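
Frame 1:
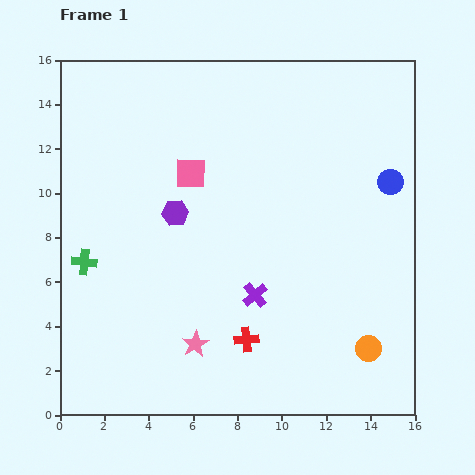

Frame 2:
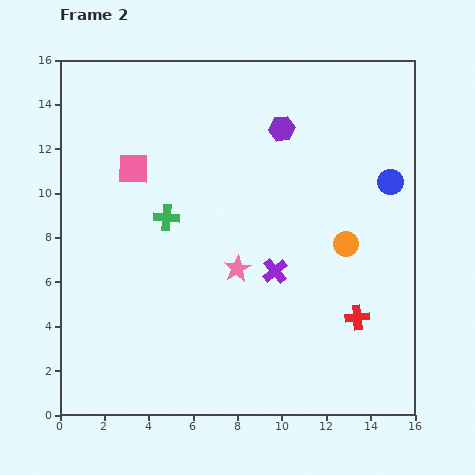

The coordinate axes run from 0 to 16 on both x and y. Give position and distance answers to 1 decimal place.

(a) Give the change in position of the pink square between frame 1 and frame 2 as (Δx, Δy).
(-2.6, 0.2)

The pink square was at (5.9, 10.9) in frame 1 and (3.3, 11.1) in frame 2.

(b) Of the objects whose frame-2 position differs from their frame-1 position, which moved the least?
the purple cross

(moved 1.4)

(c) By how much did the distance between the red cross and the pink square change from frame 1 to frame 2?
+4.2

Distance in frame 1: 7.9. Distance in frame 2: 12.1.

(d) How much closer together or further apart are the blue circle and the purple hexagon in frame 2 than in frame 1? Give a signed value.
-4.3

Distance in frame 1: 9.8. Distance in frame 2: 5.5.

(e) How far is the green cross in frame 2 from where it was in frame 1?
4.2

The green cross moved from (1.1, 6.9) to (4.8, 8.9), a distance of √(3.7² + 2.0²) ≈ 4.2.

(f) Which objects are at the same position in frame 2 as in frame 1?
the blue circle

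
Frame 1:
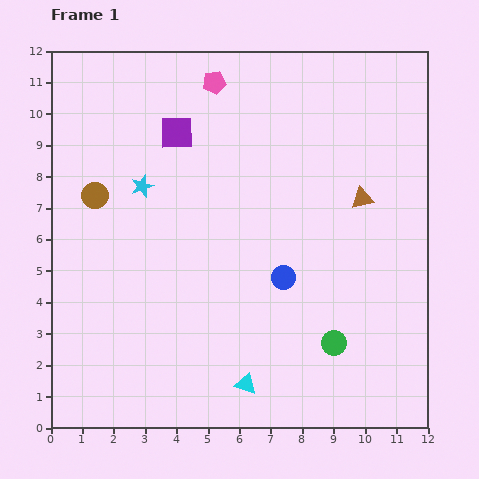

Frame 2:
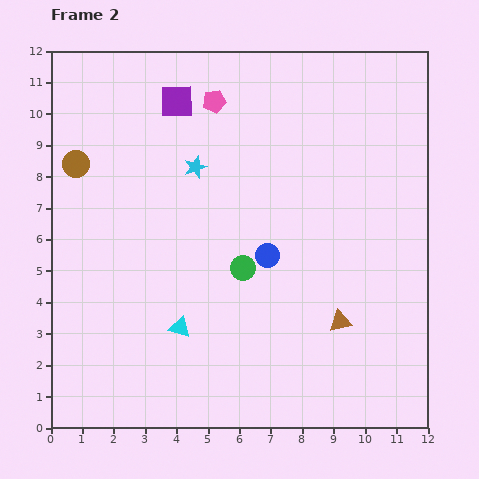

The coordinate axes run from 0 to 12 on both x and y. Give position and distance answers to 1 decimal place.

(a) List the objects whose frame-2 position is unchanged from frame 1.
none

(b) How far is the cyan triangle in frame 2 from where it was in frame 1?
2.8

The cyan triangle moved from (6.2, 1.4) to (4.1, 3.2), a distance of √(2.1² + 1.8²) ≈ 2.8.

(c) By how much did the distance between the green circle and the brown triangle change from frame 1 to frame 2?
-1.2

Distance in frame 1: 4.7. Distance in frame 2: 3.5.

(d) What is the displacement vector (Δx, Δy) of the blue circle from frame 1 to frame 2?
(-0.5, 0.7)

The blue circle was at (7.4, 4.8) in frame 1 and (6.9, 5.5) in frame 2.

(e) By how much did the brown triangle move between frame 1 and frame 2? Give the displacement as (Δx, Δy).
(-0.7, -3.9)

The brown triangle was at (9.9, 7.3) in frame 1 and (9.2, 3.4) in frame 2.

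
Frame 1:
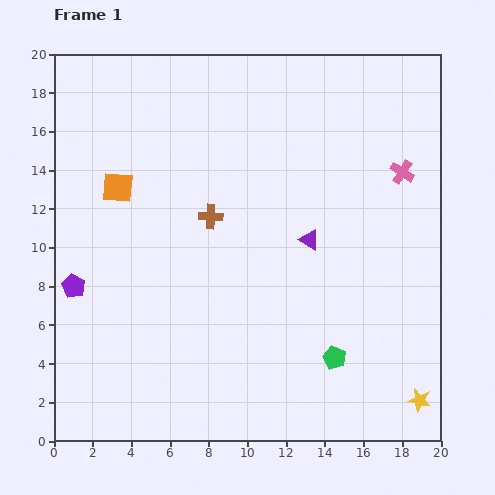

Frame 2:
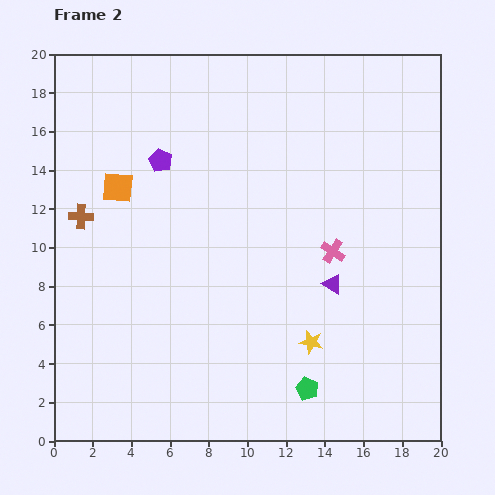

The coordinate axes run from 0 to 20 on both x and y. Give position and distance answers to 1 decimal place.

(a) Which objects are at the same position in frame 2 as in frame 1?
the orange square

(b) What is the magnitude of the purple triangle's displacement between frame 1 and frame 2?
2.6

The purple triangle moved from (13.2, 10.4) to (14.4, 8.1), a distance of √(1.2² + 2.3²) ≈ 2.6.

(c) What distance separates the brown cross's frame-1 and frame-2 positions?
6.7

The brown cross moved from (8.1, 11.6) to (1.4, 11.6), a distance of √(6.7² + 0.0²) ≈ 6.7.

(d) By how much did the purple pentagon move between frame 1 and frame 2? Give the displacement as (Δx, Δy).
(4.5, 6.5)

The purple pentagon was at (1.0, 8.0) in frame 1 and (5.5, 14.5) in frame 2.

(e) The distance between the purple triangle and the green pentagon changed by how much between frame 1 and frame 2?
-0.6

Distance in frame 1: 6.2. Distance in frame 2: 5.6.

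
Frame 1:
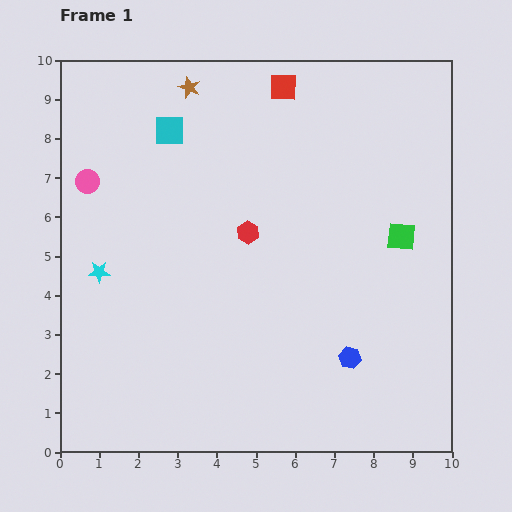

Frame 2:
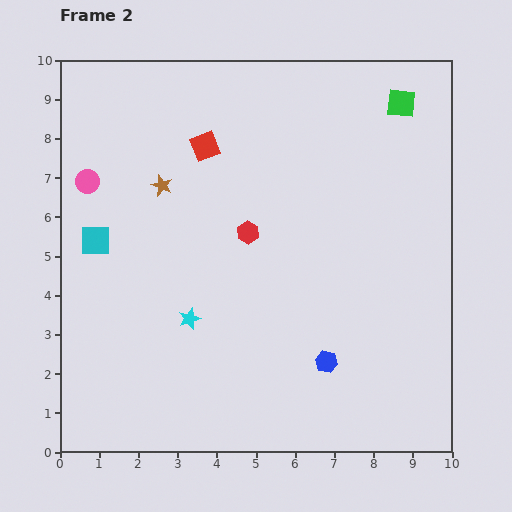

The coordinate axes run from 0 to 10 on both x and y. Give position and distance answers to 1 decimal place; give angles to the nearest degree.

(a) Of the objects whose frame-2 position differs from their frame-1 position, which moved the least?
the blue hexagon

(moved 0.6)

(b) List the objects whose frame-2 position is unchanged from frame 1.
the red hexagon, the pink circle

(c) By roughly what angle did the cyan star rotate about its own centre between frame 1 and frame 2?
18° counter-clockwise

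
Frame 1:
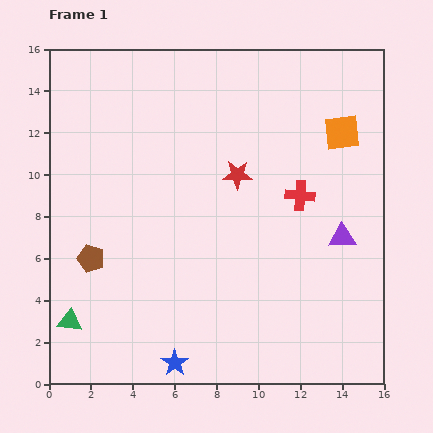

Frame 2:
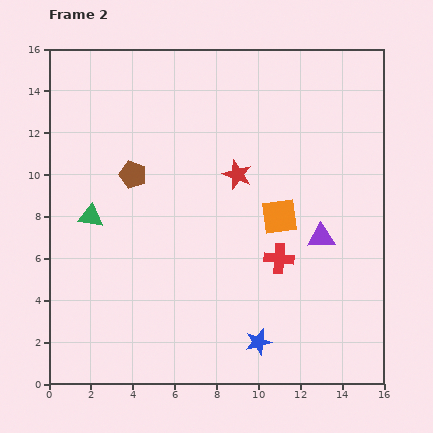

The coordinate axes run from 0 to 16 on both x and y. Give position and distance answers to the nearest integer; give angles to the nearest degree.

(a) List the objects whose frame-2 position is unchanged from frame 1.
the red star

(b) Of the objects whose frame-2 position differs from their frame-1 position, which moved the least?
the purple triangle

(moved 1)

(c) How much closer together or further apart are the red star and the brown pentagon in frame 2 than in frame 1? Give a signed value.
-3

Distance in frame 1: 8. Distance in frame 2: 5.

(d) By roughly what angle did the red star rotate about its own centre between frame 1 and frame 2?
19° clockwise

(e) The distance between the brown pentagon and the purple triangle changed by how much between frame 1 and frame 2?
-3

Distance in frame 1: 12. Distance in frame 2: 9.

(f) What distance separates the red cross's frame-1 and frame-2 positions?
3

The red cross moved from (12, 9) to (11, 6), a distance of √(1² + 3²) ≈ 3.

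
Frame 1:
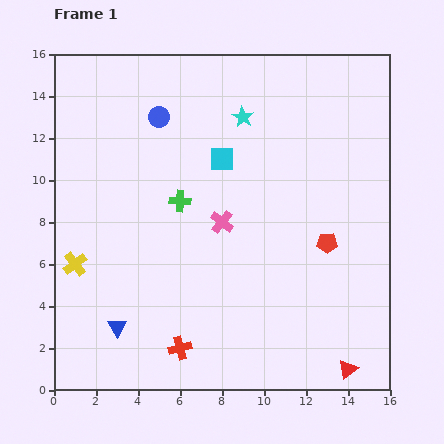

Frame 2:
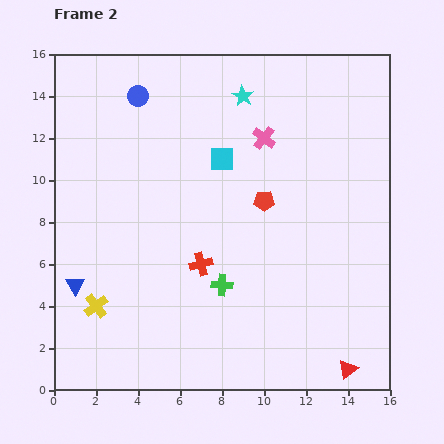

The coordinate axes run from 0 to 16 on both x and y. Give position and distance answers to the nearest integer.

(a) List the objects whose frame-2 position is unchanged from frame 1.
the cyan square, the red triangle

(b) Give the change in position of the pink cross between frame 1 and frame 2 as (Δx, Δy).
(2, 4)

The pink cross was at (8, 8) in frame 1 and (10, 12) in frame 2.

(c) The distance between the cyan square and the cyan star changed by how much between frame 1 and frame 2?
+1

Distance in frame 1: 2. Distance in frame 2: 3.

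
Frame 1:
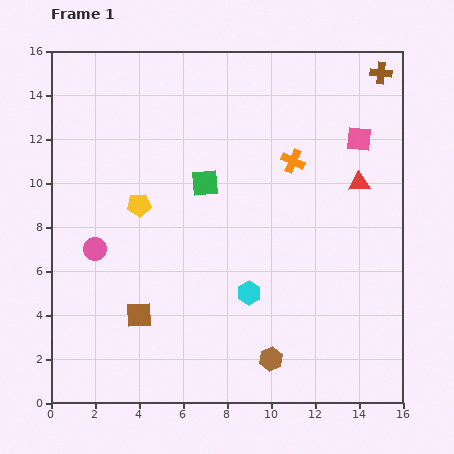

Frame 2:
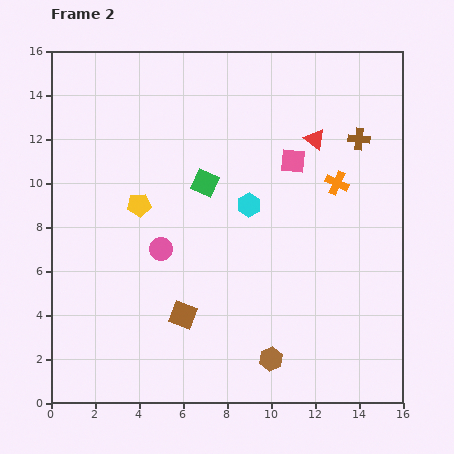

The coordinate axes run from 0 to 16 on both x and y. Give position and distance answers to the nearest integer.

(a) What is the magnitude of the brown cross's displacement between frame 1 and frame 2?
3

The brown cross moved from (15, 15) to (14, 12), a distance of √(1² + 3²) ≈ 3.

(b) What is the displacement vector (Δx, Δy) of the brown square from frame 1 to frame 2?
(2, 0)

The brown square was at (4, 4) in frame 1 and (6, 4) in frame 2.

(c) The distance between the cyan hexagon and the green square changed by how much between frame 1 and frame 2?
-3

Distance in frame 1: 5. Distance in frame 2: 2.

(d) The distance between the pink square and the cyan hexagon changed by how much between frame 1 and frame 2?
-6

Distance in frame 1: 9. Distance in frame 2: 3.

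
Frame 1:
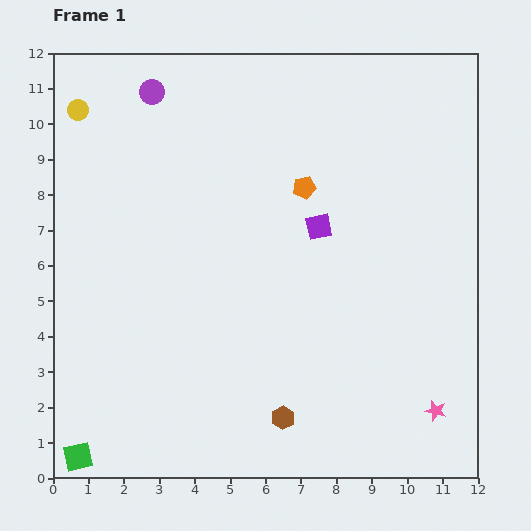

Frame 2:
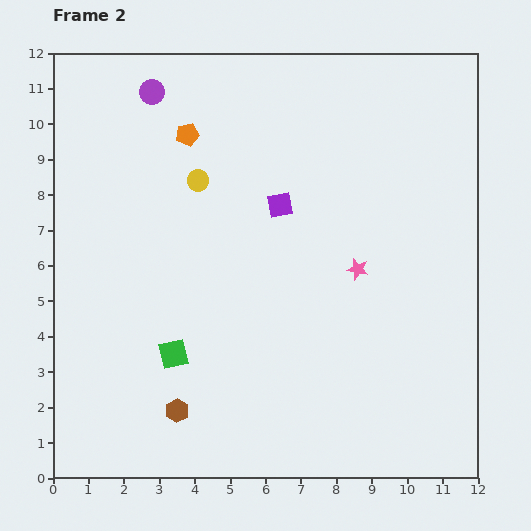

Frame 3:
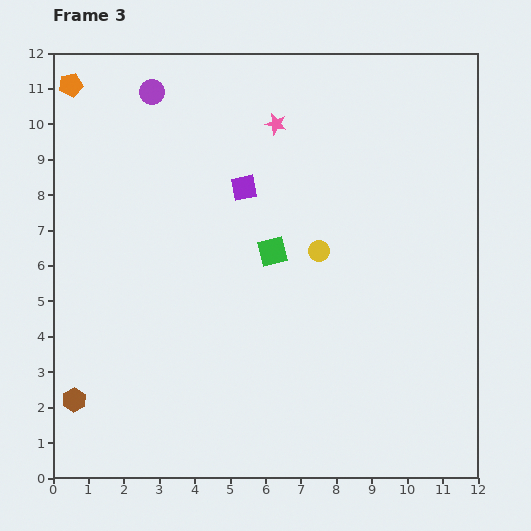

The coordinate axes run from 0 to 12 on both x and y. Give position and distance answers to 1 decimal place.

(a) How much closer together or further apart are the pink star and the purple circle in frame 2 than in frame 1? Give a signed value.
-4.3

Distance in frame 1: 12.0. Distance in frame 2: 7.7.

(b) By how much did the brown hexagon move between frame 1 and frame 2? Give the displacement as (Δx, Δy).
(-3.0, 0.2)

The brown hexagon was at (6.5, 1.7) in frame 1 and (3.5, 1.9) in frame 2.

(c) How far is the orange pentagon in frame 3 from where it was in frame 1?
7.2

The orange pentagon moved from (7.1, 8.2) to (0.5, 11.1), a distance of √(6.6² + 2.9²) ≈ 7.2.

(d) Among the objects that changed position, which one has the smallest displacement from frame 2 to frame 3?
the purple square

(moved 1.1)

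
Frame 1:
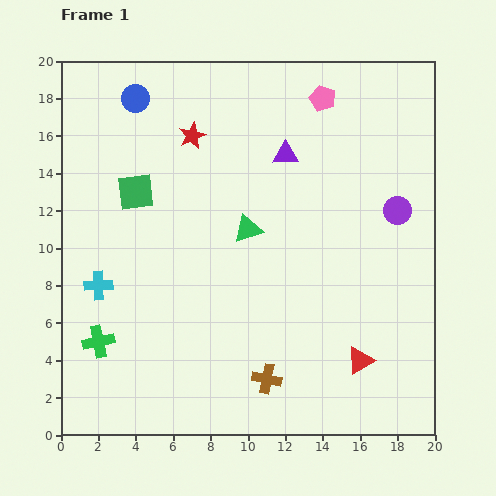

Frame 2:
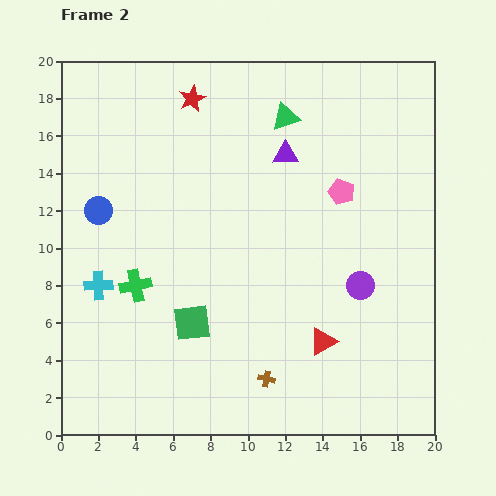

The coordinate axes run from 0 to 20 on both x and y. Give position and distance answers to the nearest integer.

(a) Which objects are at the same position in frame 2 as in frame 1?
the cyan cross, the purple triangle, the brown cross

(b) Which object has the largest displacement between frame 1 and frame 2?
the green square

(moved 8; next 6)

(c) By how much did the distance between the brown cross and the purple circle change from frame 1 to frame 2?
-4

Distance in frame 1: 11. Distance in frame 2: 7.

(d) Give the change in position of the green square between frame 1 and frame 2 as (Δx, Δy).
(3, -7)

The green square was at (4, 13) in frame 1 and (7, 6) in frame 2.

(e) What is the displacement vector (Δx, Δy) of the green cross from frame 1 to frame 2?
(2, 3)

The green cross was at (2, 5) in frame 1 and (4, 8) in frame 2.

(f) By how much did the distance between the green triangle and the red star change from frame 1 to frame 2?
-1

Distance in frame 1: 6. Distance in frame 2: 5.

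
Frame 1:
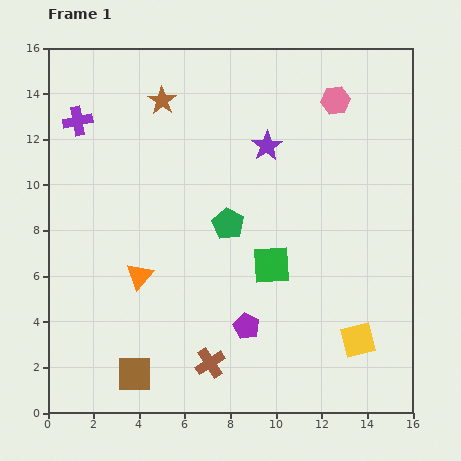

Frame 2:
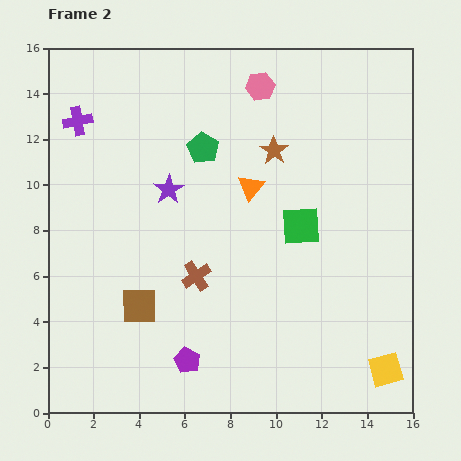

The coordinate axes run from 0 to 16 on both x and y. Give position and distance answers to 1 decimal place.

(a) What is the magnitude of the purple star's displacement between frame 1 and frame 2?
4.7

The purple star moved from (9.6, 11.7) to (5.3, 9.8), a distance of √(4.3² + 1.9²) ≈ 4.7.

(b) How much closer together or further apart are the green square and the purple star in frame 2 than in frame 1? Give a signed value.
+0.8

Distance in frame 1: 5.2. Distance in frame 2: 6.0.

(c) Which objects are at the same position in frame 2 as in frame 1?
the purple cross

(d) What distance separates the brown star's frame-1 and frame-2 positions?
5.4

The brown star moved from (5.0, 13.7) to (9.9, 11.5), a distance of √(4.9² + 2.2²) ≈ 5.4.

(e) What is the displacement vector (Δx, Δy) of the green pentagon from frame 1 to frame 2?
(-1.1, 3.3)

The green pentagon was at (7.9, 8.3) in frame 1 and (6.8, 11.6) in frame 2.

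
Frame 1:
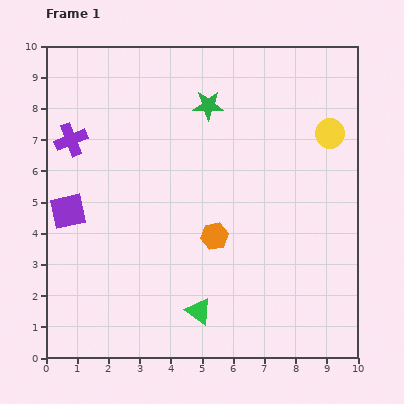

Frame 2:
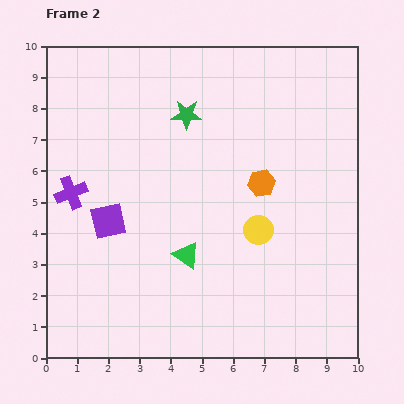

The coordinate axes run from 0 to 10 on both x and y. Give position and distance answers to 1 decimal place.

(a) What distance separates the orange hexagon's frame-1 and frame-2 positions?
2.3

The orange hexagon moved from (5.4, 3.9) to (6.9, 5.6), a distance of √(1.5² + 1.7²) ≈ 2.3.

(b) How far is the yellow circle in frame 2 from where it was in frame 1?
3.9

The yellow circle moved from (9.1, 7.2) to (6.8, 4.1), a distance of √(2.3² + 3.1²) ≈ 3.9.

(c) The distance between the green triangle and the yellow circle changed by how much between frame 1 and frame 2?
-4.7

Distance in frame 1: 7.1. Distance in frame 2: 2.4.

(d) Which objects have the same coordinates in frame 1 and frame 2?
none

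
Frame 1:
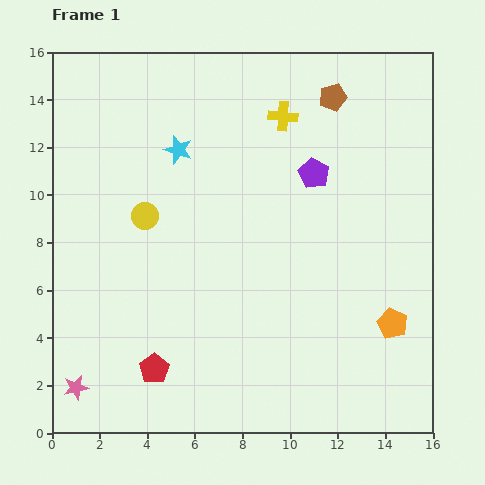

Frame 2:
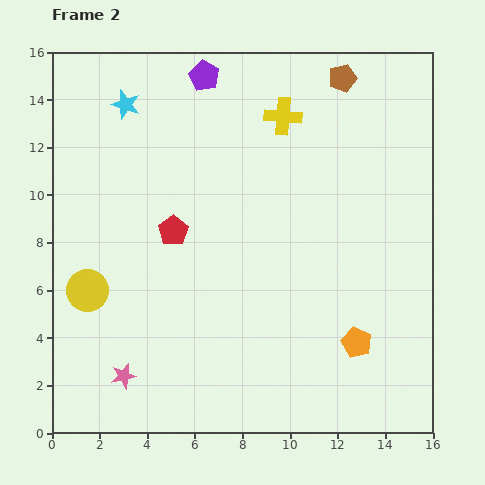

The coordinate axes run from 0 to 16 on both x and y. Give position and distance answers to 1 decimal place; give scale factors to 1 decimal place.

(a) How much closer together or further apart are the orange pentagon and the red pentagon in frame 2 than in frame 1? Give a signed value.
-1.2

Distance in frame 1: 10.2. Distance in frame 2: 9.0.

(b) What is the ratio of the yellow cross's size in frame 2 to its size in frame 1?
1.3×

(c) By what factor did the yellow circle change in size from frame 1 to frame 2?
1.6×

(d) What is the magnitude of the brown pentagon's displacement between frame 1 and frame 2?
0.9

The brown pentagon moved from (11.8, 14.1) to (12.2, 14.9), a distance of √(0.4² + 0.8²) ≈ 0.9.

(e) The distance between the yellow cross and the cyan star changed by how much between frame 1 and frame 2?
+2.0

Distance in frame 1: 4.6. Distance in frame 2: 6.6.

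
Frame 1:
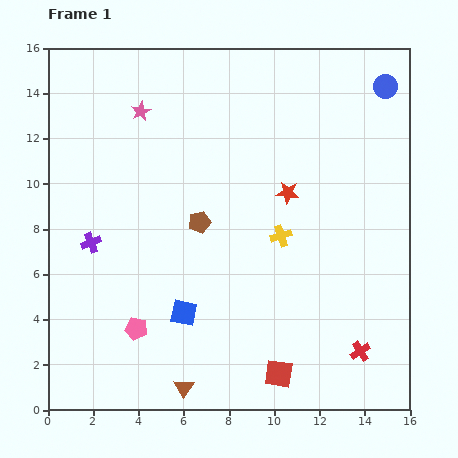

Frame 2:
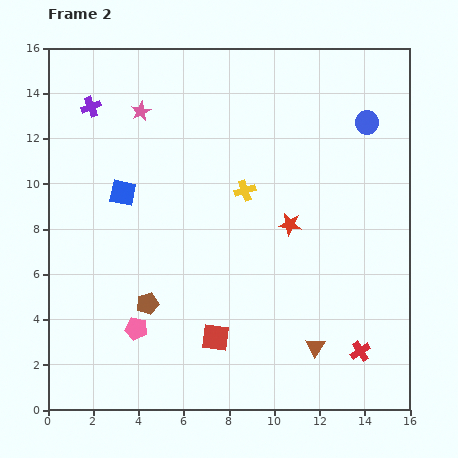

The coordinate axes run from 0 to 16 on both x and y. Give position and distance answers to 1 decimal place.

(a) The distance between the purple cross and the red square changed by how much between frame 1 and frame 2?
+1.5

Distance in frame 1: 10.1. Distance in frame 2: 11.6.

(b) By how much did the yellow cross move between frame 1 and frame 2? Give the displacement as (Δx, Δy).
(-1.6, 2.0)

The yellow cross was at (10.3, 7.7) in frame 1 and (8.7, 9.7) in frame 2.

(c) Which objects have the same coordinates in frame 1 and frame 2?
the red cross, the pink star, the pink pentagon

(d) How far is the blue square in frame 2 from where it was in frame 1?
5.9

The blue square moved from (6.0, 4.3) to (3.3, 9.6), a distance of √(2.7² + 5.3²) ≈ 5.9.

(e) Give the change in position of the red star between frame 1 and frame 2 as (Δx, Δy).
(0.1, -1.4)

The red star was at (10.6, 9.6) in frame 1 and (10.7, 8.2) in frame 2.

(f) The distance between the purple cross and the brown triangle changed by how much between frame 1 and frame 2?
+6.9

Distance in frame 1: 7.6. Distance in frame 2: 14.5.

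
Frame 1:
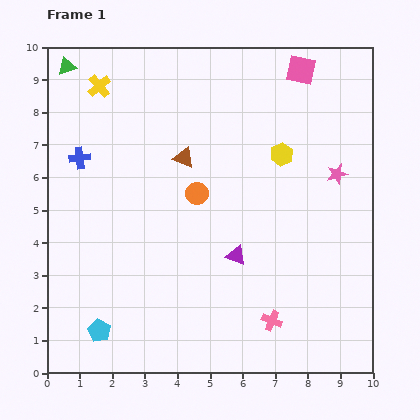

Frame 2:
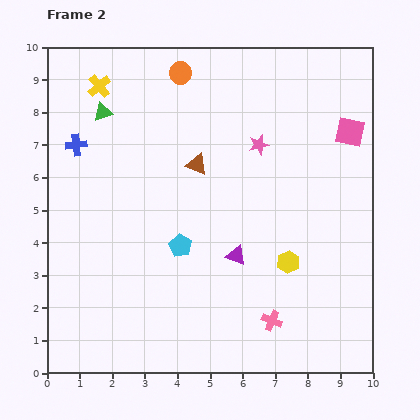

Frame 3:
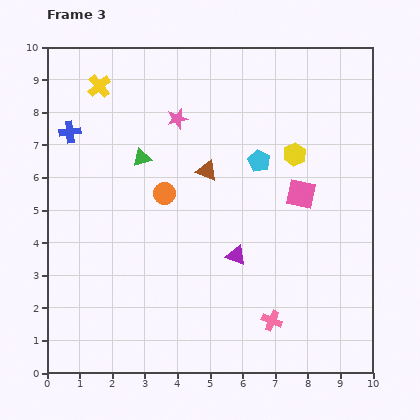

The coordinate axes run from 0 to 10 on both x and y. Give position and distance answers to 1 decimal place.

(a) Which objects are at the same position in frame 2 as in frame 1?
the pink cross, the yellow cross, the purple triangle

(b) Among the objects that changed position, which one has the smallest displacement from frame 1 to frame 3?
the yellow hexagon

(moved 0.4)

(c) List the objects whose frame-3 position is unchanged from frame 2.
the pink cross, the yellow cross, the purple triangle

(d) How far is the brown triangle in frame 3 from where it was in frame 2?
0.4

The brown triangle moved from (4.6, 6.4) to (4.9, 6.2), a distance of √(0.3² + 0.2²) ≈ 0.4.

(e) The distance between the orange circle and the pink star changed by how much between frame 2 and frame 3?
-1.0

Distance in frame 2: 3.3. Distance in frame 3: 2.3.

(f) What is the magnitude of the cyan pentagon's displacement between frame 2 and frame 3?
3.5

The cyan pentagon moved from (4.1, 3.9) to (6.5, 6.5), a distance of √(2.4² + 2.6²) ≈ 3.5.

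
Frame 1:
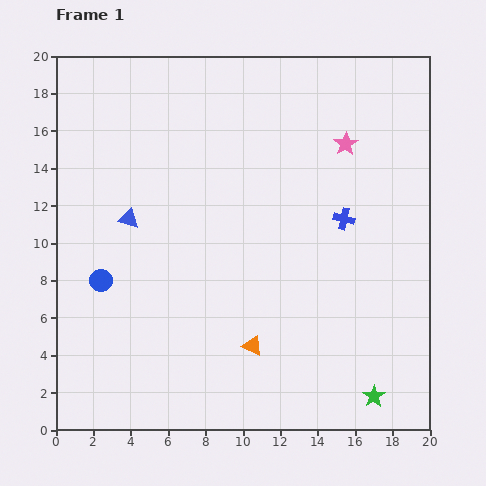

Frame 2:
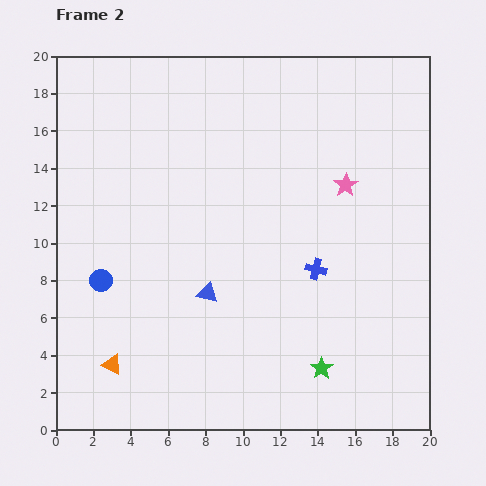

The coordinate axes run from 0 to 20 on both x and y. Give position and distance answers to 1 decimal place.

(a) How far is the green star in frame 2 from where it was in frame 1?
3.2

The green star moved from (17.0, 1.8) to (14.2, 3.3), a distance of √(2.8² + 1.5²) ≈ 3.2.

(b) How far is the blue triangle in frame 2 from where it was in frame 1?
5.8

The blue triangle moved from (3.9, 11.3) to (8.1, 7.3), a distance of √(4.2² + 4.0²) ≈ 5.8.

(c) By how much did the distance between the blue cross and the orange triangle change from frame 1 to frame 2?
+3.6

Distance in frame 1: 8.4. Distance in frame 2: 12.0.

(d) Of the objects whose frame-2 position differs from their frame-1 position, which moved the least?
the pink star

(moved 2.2)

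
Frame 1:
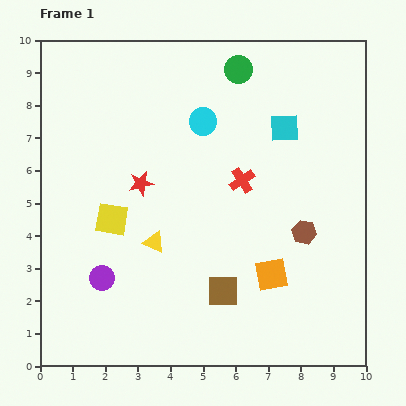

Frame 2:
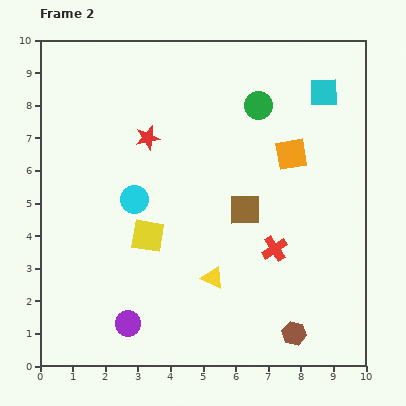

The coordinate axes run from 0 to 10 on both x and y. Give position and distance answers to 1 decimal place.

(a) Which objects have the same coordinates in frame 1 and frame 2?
none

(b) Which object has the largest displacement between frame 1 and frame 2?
the orange square

(moved 3.7; next 3.2)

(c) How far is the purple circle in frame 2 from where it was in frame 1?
1.6

The purple circle moved from (1.9, 2.7) to (2.7, 1.3), a distance of √(0.8² + 1.4²) ≈ 1.6.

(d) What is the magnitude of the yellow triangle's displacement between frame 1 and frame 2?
2.1

The yellow triangle moved from (3.5, 3.8) to (5.3, 2.7), a distance of √(1.8² + 1.1²) ≈ 2.1.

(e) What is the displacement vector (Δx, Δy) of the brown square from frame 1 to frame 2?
(0.7, 2.5)

The brown square was at (5.6, 2.3) in frame 1 and (6.3, 4.8) in frame 2.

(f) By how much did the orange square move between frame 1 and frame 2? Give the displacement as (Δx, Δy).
(0.6, 3.7)

The orange square was at (7.1, 2.8) in frame 1 and (7.7, 6.5) in frame 2.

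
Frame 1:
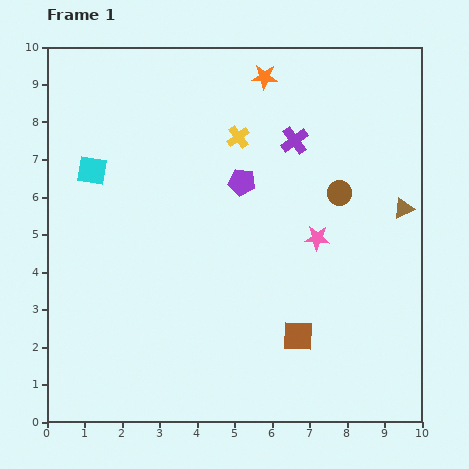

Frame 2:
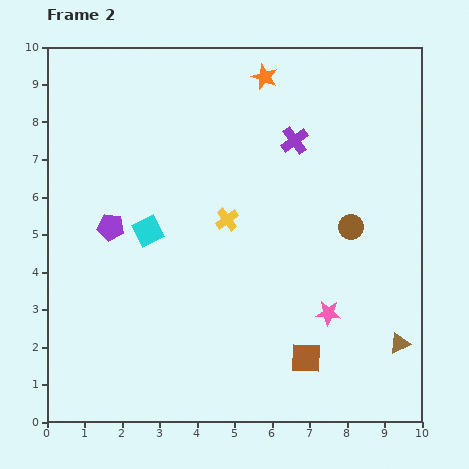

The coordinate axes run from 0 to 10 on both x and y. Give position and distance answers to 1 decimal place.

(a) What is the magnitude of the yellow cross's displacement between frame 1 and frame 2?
2.2

The yellow cross moved from (5.1, 7.6) to (4.8, 5.4), a distance of √(0.3² + 2.2²) ≈ 2.2.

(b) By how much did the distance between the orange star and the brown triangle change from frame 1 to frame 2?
+2.9

Distance in frame 1: 5.1. Distance in frame 2: 8.0.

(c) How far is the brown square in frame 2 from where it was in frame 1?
0.6

The brown square moved from (6.7, 2.3) to (6.9, 1.7), a distance of √(0.2² + 0.6²) ≈ 0.6.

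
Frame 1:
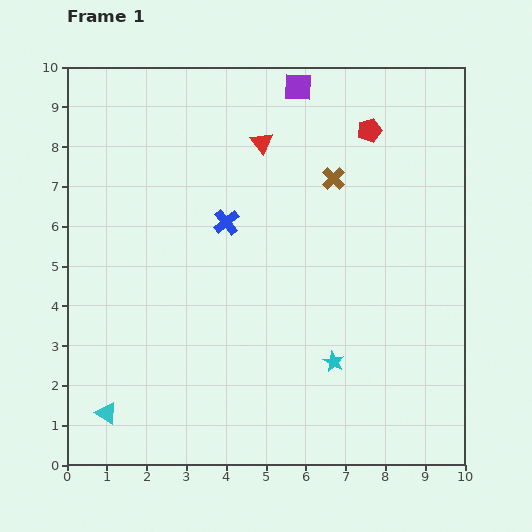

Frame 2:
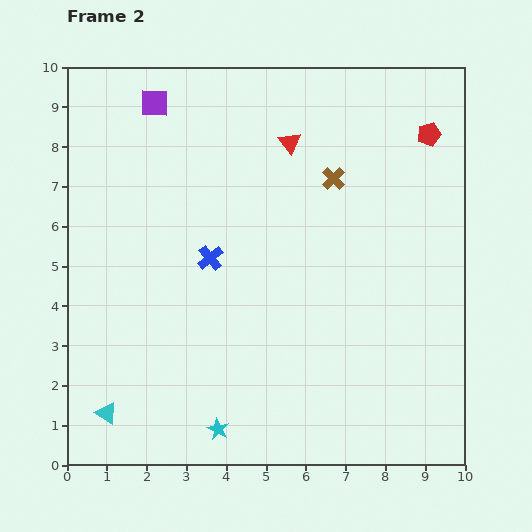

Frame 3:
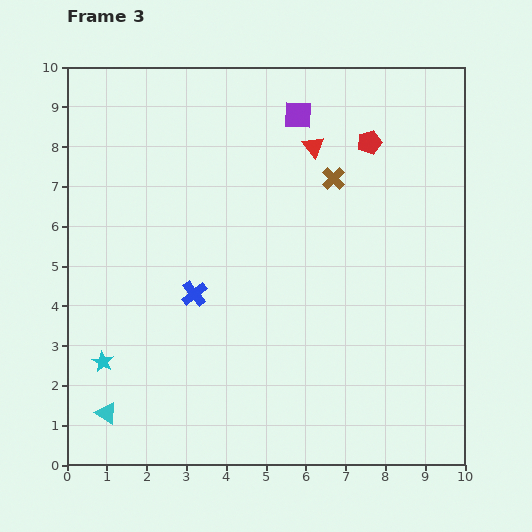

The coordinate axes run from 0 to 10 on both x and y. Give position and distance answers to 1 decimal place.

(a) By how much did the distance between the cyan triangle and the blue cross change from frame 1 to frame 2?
-1.0

Distance in frame 1: 5.7. Distance in frame 2: 4.7.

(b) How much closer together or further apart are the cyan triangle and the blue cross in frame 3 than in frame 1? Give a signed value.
-2.0

Distance in frame 1: 5.7. Distance in frame 3: 3.7.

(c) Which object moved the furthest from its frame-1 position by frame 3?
the cyan star

(moved 5.8; next 2.0)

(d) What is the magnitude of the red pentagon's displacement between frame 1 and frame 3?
0.3

The red pentagon moved from (7.6, 8.4) to (7.6, 8.1), a distance of √(0.0² + 0.3²) ≈ 0.3.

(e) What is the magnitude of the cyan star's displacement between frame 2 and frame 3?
3.4

The cyan star moved from (3.8, 0.9) to (0.9, 2.6), a distance of √(2.9² + 1.7²) ≈ 3.4.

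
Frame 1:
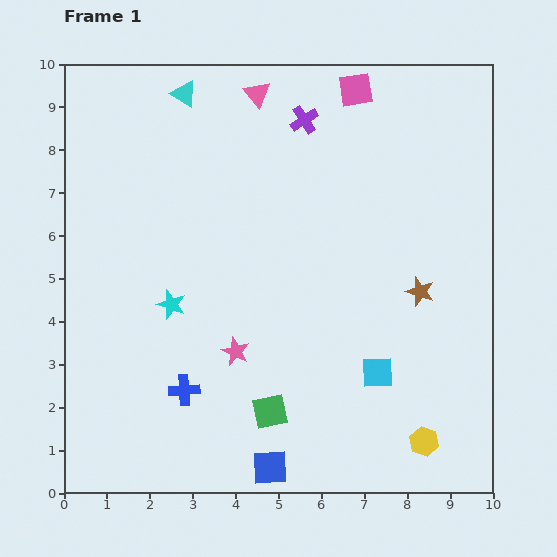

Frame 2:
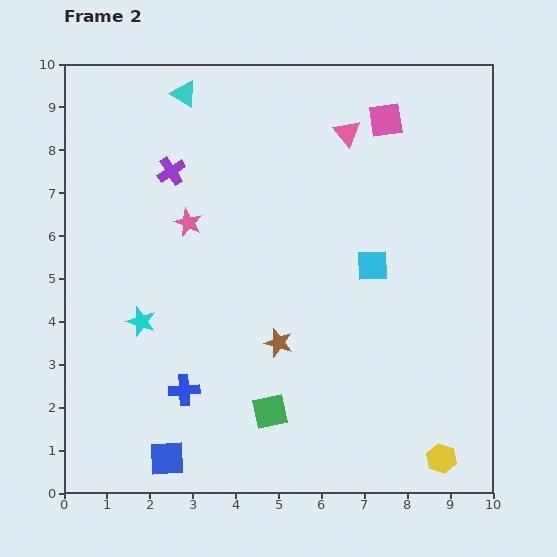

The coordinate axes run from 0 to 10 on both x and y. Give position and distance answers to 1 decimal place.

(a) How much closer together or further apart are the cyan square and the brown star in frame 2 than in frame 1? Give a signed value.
+0.7

Distance in frame 1: 2.1. Distance in frame 2: 2.8.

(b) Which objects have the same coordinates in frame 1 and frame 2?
the green square, the cyan triangle, the blue cross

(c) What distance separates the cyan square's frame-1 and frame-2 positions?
2.5

The cyan square moved from (7.3, 2.8) to (7.2, 5.3), a distance of √(0.1² + 2.5²) ≈ 2.5.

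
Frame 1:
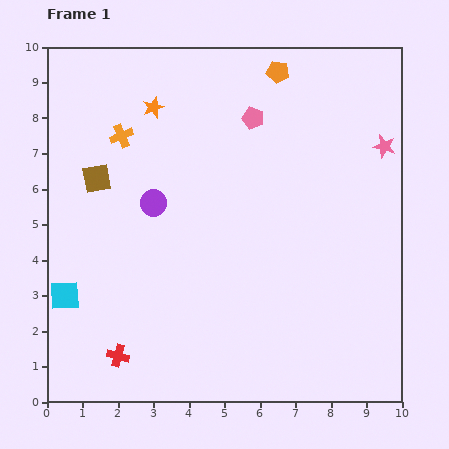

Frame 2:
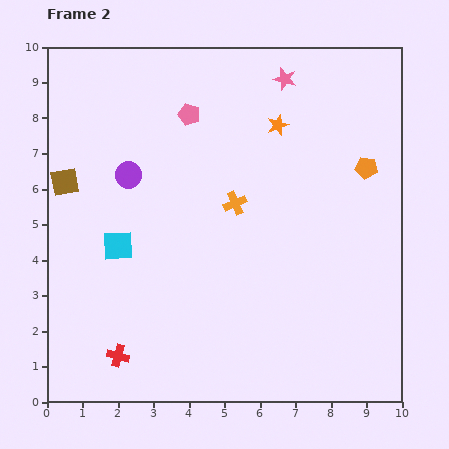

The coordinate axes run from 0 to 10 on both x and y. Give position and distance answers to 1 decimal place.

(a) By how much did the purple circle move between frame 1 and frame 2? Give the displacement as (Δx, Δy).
(-0.7, 0.8)

The purple circle was at (3.0, 5.6) in frame 1 and (2.3, 6.4) in frame 2.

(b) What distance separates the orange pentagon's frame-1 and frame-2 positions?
3.7

The orange pentagon moved from (6.5, 9.3) to (9.0, 6.6), a distance of √(2.5² + 2.7²) ≈ 3.7.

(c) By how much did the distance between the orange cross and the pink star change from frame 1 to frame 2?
-3.6

Distance in frame 1: 7.4. Distance in frame 2: 3.8.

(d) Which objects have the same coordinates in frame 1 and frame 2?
the red cross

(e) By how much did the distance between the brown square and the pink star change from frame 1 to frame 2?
-1.3

Distance in frame 1: 8.1. Distance in frame 2: 6.8.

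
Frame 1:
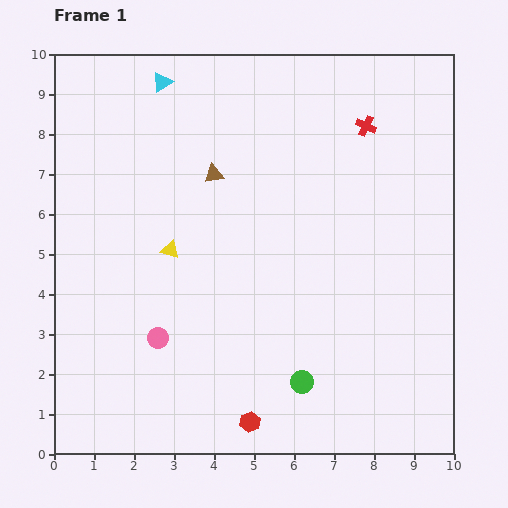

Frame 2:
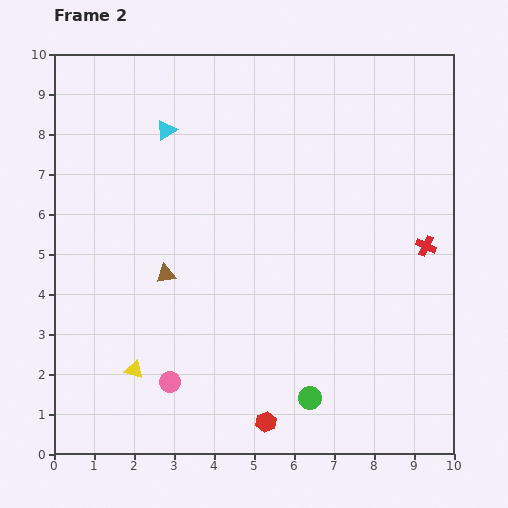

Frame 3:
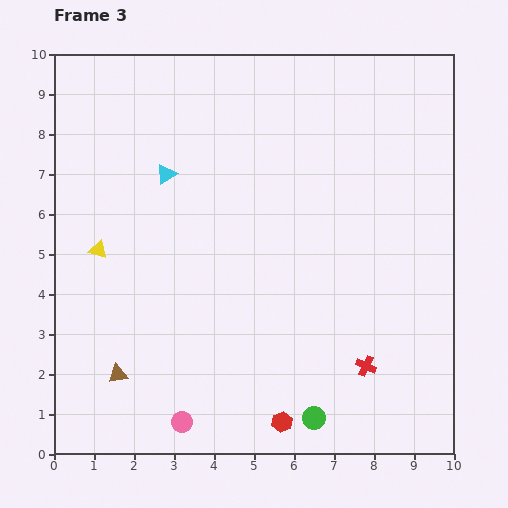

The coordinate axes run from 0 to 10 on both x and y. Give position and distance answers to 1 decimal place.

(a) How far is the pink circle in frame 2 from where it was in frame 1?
1.1

The pink circle moved from (2.6, 2.9) to (2.9, 1.8), a distance of √(0.3² + 1.1²) ≈ 1.1.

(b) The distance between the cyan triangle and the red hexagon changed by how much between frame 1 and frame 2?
-1.1

Distance in frame 1: 8.8. Distance in frame 2: 7.7.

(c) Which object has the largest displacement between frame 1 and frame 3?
the red cross

(moved 6.0; next 5.5)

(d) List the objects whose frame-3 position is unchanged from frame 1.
none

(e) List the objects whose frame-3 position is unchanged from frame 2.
none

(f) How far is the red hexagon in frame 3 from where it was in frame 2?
0.4

The red hexagon moved from (5.3, 0.8) to (5.7, 0.8), a distance of √(0.4² + 0.0²) ≈ 0.4.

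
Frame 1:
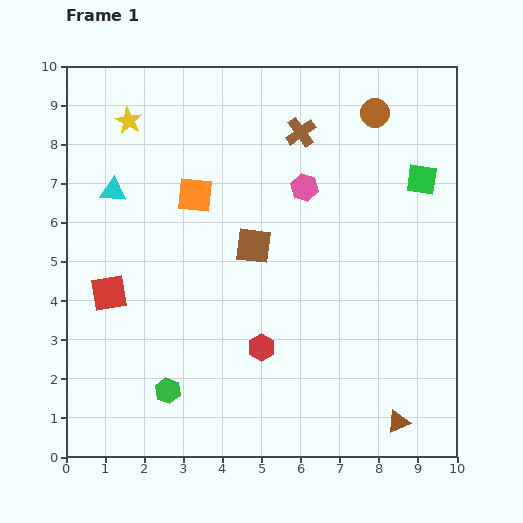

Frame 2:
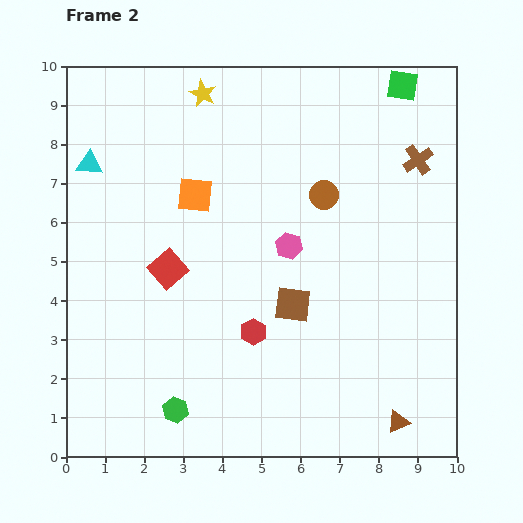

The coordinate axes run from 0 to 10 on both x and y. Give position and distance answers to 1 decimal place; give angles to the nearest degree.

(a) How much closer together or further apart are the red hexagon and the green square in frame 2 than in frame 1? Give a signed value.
+1.5

Distance in frame 1: 5.9. Distance in frame 2: 7.4.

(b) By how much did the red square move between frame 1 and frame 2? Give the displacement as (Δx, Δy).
(1.5, 0.6)

The red square was at (1.1, 4.2) in frame 1 and (2.6, 4.8) in frame 2.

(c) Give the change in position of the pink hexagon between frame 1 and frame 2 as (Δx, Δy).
(-0.4, -1.5)

The pink hexagon was at (6.1, 6.9) in frame 1 and (5.7, 5.4) in frame 2.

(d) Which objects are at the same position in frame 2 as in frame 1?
the brown triangle, the orange square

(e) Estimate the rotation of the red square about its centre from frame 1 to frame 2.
31° counter-clockwise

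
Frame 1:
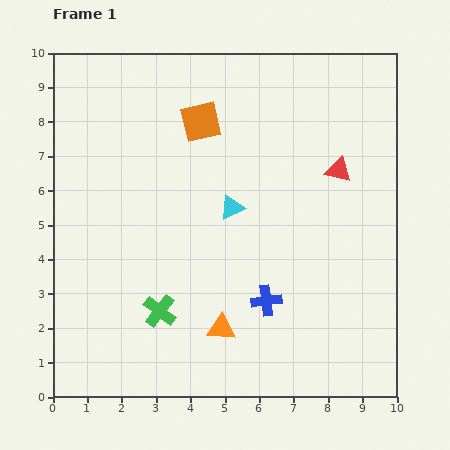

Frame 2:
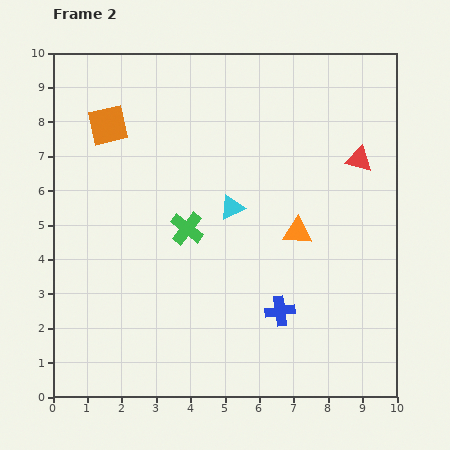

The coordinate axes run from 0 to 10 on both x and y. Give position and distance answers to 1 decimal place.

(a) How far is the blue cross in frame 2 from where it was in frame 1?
0.5

The blue cross moved from (6.2, 2.8) to (6.6, 2.5), a distance of √(0.4² + 0.3²) ≈ 0.5.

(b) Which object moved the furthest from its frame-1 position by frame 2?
the orange triangle

(moved 3.6; next 2.7)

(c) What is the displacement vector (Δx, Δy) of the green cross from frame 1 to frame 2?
(0.8, 2.4)

The green cross was at (3.1, 2.5) in frame 1 and (3.9, 4.9) in frame 2.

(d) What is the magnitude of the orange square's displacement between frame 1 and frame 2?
2.7

The orange square moved from (4.3, 8.0) to (1.6, 7.9), a distance of √(2.7² + 0.1²) ≈ 2.7.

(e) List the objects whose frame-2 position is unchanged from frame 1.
the cyan triangle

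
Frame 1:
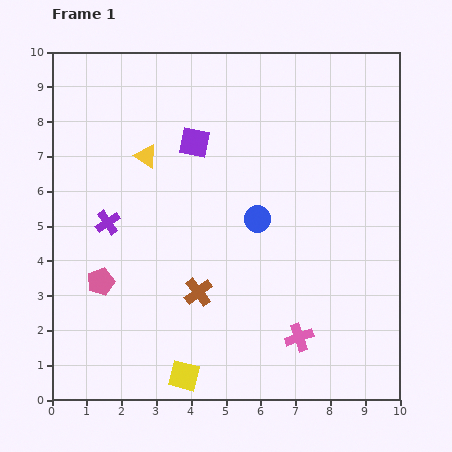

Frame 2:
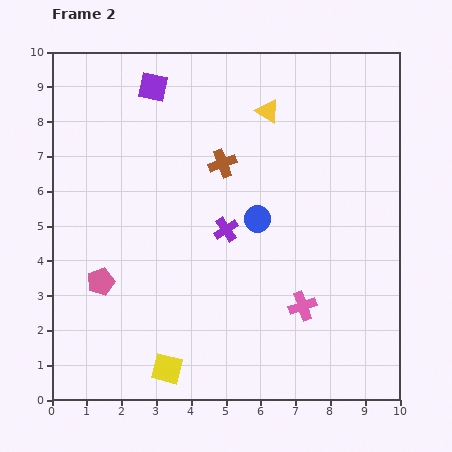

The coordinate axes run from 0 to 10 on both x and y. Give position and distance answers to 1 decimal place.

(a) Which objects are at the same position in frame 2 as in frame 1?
the pink pentagon, the blue circle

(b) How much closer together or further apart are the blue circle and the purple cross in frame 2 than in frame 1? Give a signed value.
-3.4

Distance in frame 1: 4.3. Distance in frame 2: 0.9.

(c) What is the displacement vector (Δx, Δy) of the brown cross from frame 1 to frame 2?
(0.7, 3.7)

The brown cross was at (4.2, 3.1) in frame 1 and (4.9, 6.8) in frame 2.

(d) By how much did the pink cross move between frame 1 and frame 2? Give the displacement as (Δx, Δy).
(0.1, 0.9)

The pink cross was at (7.1, 1.8) in frame 1 and (7.2, 2.7) in frame 2.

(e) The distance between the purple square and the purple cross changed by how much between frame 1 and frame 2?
+1.2

Distance in frame 1: 3.4. Distance in frame 2: 4.6.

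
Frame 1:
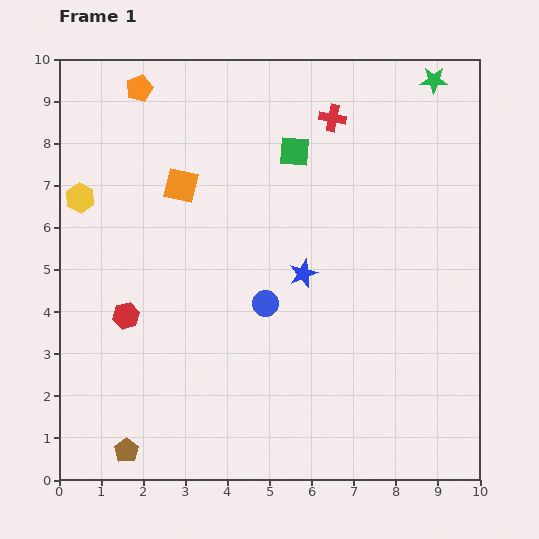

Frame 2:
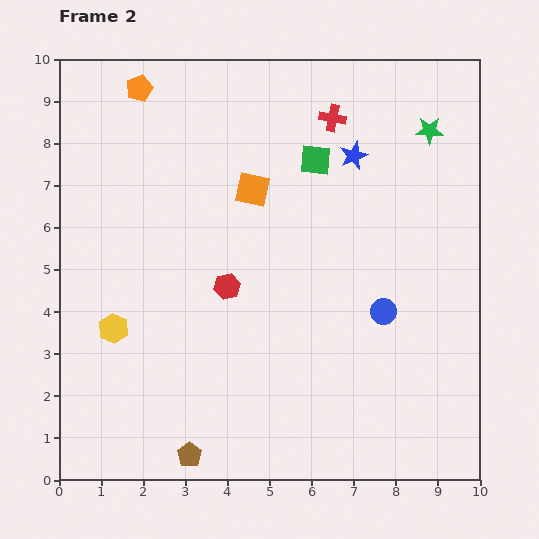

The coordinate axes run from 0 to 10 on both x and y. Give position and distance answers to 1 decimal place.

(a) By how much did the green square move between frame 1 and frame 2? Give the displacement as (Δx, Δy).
(0.5, -0.2)

The green square was at (5.6, 7.8) in frame 1 and (6.1, 7.6) in frame 2.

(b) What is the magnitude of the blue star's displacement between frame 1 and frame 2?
3.0

The blue star moved from (5.8, 4.9) to (7.0, 7.7), a distance of √(1.2² + 2.8²) ≈ 3.0.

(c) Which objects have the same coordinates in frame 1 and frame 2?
the orange pentagon, the red cross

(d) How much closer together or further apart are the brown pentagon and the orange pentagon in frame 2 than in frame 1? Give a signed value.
+0.2

Distance in frame 1: 8.6. Distance in frame 2: 8.8.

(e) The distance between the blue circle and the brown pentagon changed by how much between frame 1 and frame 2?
+0.9

Distance in frame 1: 4.8. Distance in frame 2: 5.7.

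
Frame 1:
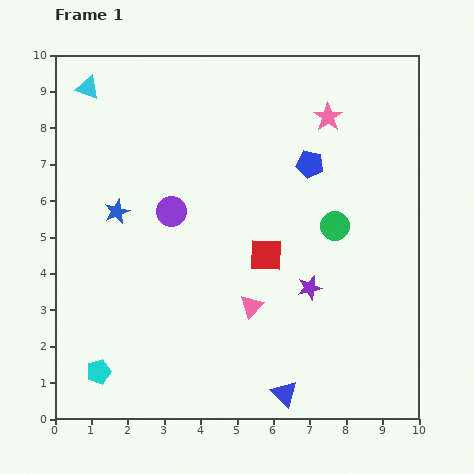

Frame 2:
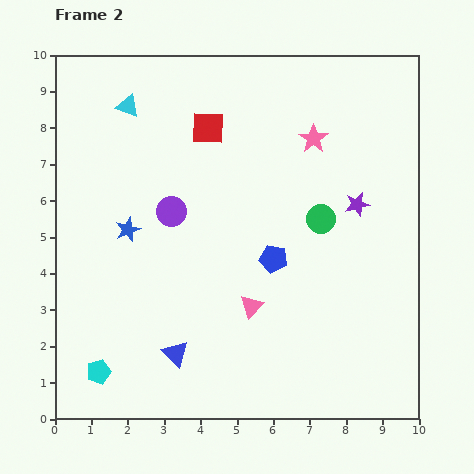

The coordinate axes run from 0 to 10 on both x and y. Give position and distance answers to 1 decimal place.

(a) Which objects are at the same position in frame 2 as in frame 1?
the purple circle, the pink triangle, the cyan pentagon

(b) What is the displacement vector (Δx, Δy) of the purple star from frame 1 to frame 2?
(1.3, 2.3)

The purple star was at (7.0, 3.6) in frame 1 and (8.3, 5.9) in frame 2.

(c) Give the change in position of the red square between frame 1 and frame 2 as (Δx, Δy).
(-1.6, 3.5)

The red square was at (5.8, 4.5) in frame 1 and (4.2, 8.0) in frame 2.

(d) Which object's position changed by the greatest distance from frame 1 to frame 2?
the red square

(moved 3.8; next 3.2)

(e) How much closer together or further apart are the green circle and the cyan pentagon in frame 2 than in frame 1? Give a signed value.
-0.2

Distance in frame 1: 7.6. Distance in frame 2: 7.4.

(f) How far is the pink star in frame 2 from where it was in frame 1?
0.7

The pink star moved from (7.5, 8.3) to (7.1, 7.7), a distance of √(0.4² + 0.6²) ≈ 0.7.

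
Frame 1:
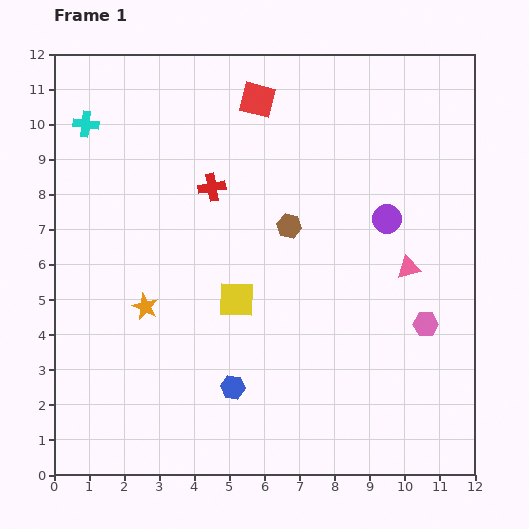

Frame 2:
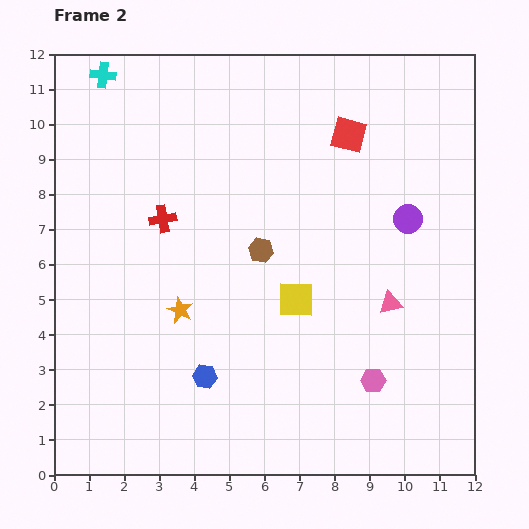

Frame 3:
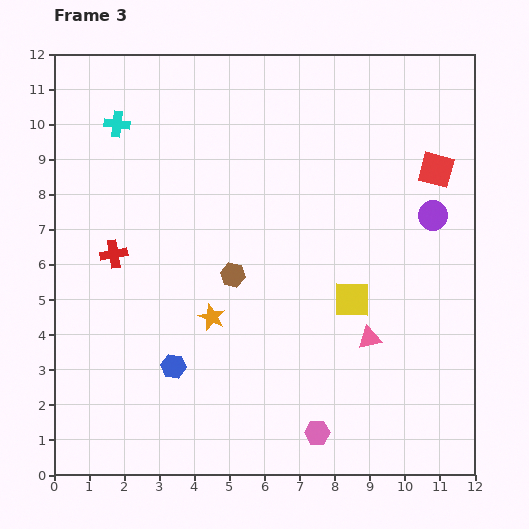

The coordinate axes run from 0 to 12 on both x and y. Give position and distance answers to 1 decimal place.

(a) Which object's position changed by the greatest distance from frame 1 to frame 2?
the red square

(moved 2.8; next 2.2)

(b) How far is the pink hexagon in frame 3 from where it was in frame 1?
4.4

The pink hexagon moved from (10.6, 4.3) to (7.5, 1.2), a distance of √(3.1² + 3.1²) ≈ 4.4.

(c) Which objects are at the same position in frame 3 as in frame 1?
none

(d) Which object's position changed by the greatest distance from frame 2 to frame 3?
the red square

(moved 2.7; next 2.2)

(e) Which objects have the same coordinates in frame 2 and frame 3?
none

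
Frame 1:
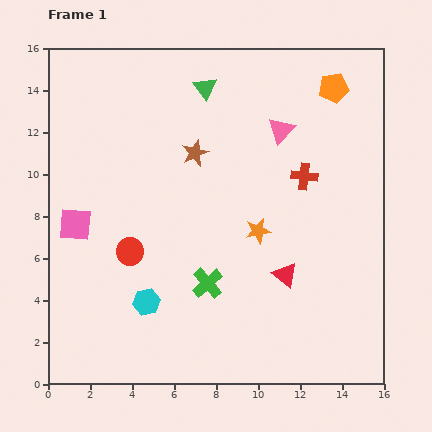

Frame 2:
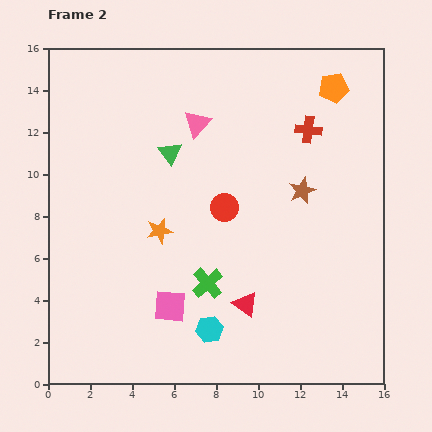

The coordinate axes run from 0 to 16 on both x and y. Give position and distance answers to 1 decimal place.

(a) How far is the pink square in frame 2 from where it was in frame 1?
6.0

The pink square moved from (1.3, 7.6) to (5.8, 3.7), a distance of √(4.5² + 3.9²) ≈ 6.0.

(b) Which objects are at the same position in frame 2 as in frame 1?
the orange pentagon, the green cross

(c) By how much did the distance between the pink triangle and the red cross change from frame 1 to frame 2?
+2.8

Distance in frame 1: 2.5. Distance in frame 2: 5.3.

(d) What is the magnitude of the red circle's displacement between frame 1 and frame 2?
5.0

The red circle moved from (3.9, 6.3) to (8.4, 8.4), a distance of √(4.5² + 2.1²) ≈ 5.0.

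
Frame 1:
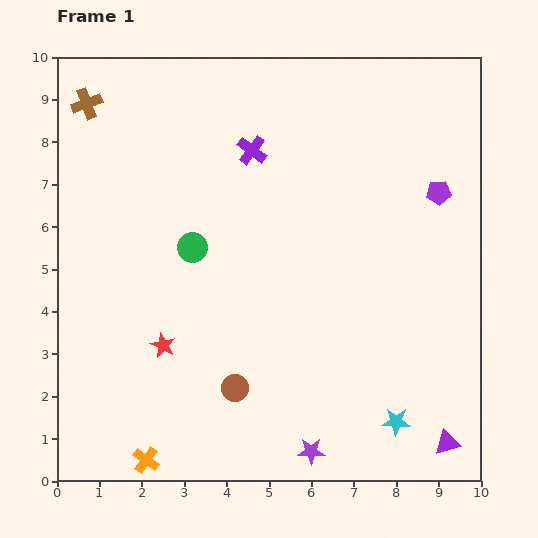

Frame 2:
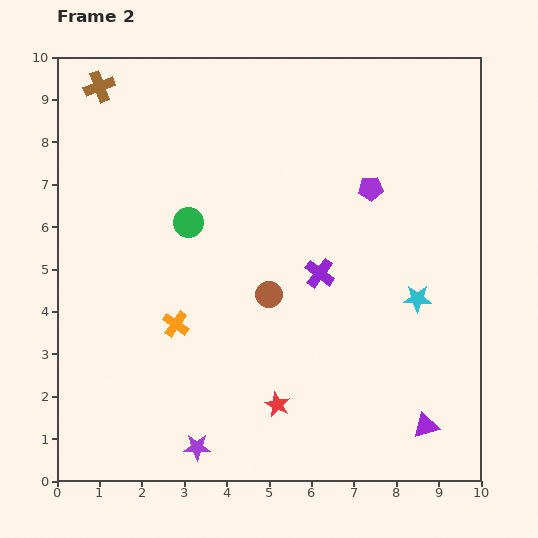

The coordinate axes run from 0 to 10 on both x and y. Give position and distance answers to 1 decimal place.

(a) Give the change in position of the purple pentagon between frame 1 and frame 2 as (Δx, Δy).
(-1.6, 0.1)

The purple pentagon was at (9.0, 6.8) in frame 1 and (7.4, 6.9) in frame 2.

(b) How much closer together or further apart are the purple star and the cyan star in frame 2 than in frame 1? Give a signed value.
+4.2

Distance in frame 1: 2.1. Distance in frame 2: 6.3.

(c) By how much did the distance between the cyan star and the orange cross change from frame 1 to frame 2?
-0.3

Distance in frame 1: 6.0. Distance in frame 2: 5.7.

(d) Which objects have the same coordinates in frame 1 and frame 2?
none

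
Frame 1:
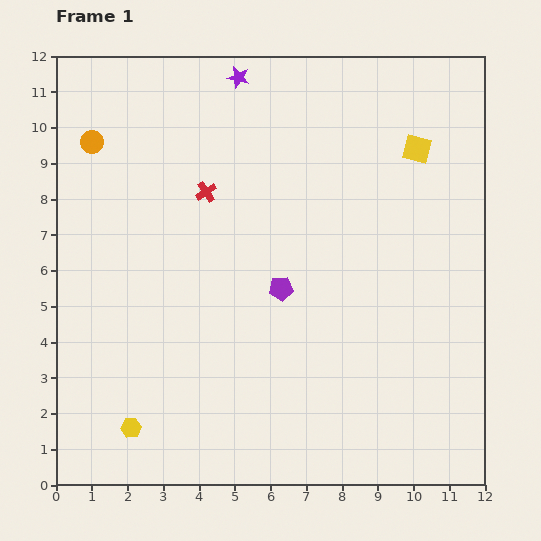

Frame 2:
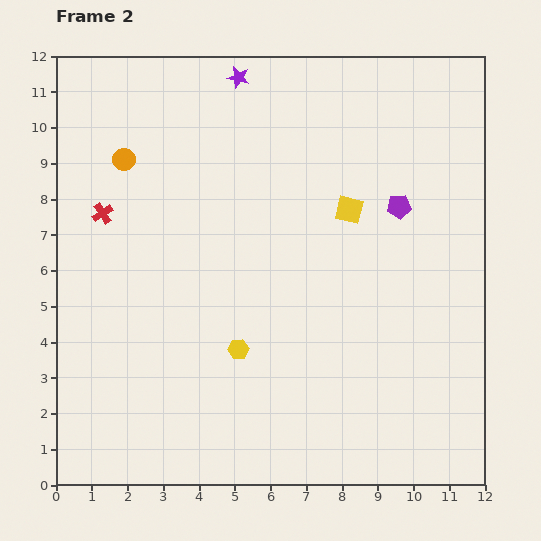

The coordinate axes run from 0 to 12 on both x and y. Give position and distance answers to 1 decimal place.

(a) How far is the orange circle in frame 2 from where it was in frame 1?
1.0

The orange circle moved from (1.0, 9.6) to (1.9, 9.1), a distance of √(0.9² + 0.5²) ≈ 1.0.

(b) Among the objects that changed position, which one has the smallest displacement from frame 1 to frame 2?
the orange circle

(moved 1.0)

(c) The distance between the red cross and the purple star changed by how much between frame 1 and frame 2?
+2.1

Distance in frame 1: 3.3. Distance in frame 2: 5.4.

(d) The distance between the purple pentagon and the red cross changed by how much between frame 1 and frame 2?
+4.9

Distance in frame 1: 3.4. Distance in frame 2: 8.3.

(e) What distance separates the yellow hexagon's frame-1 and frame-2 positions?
3.7

The yellow hexagon moved from (2.1, 1.6) to (5.1, 3.8), a distance of √(3.0² + 2.2²) ≈ 3.7.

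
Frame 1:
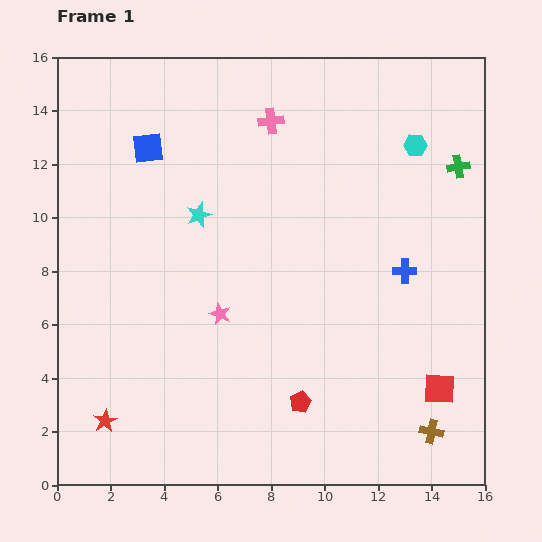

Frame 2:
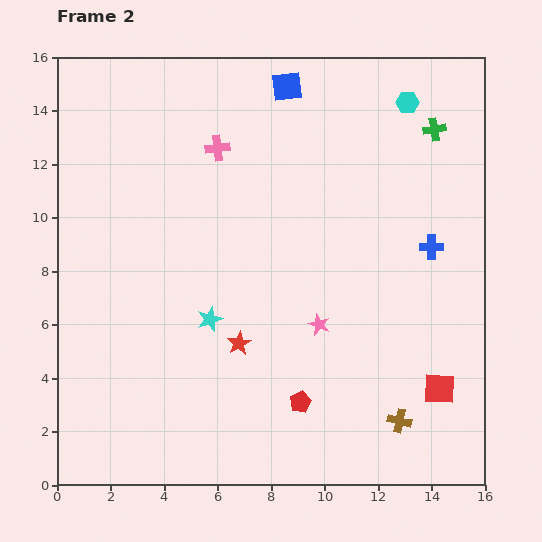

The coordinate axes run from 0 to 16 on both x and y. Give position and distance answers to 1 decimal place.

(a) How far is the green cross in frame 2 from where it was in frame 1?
1.7

The green cross moved from (15.0, 11.9) to (14.1, 13.3), a distance of √(0.9² + 1.4²) ≈ 1.7.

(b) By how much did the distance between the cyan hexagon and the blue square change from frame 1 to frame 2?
-5.5

Distance in frame 1: 10.0. Distance in frame 2: 4.5.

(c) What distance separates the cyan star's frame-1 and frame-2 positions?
3.9

The cyan star moved from (5.3, 10.1) to (5.7, 6.2), a distance of √(0.4² + 3.9²) ≈ 3.9.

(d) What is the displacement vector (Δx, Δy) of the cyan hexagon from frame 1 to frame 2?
(-0.3, 1.6)

The cyan hexagon was at (13.4, 12.7) in frame 1 and (13.1, 14.3) in frame 2.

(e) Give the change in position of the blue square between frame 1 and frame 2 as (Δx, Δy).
(5.2, 2.3)

The blue square was at (3.4, 12.6) in frame 1 and (8.6, 14.9) in frame 2.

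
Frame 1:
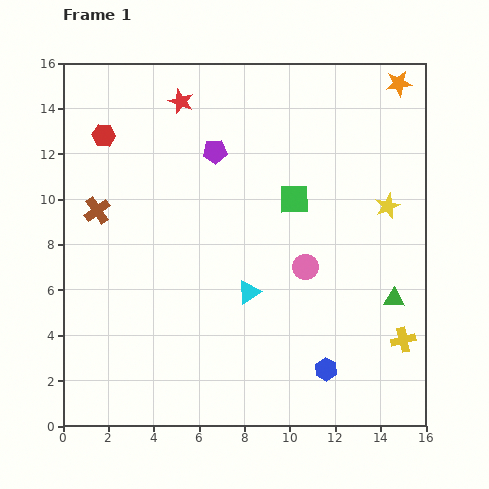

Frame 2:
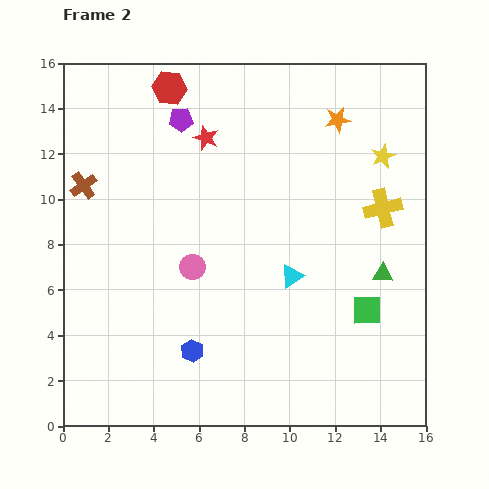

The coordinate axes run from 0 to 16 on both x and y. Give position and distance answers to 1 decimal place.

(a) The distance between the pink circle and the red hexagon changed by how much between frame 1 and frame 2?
-2.6

Distance in frame 1: 10.6. Distance in frame 2: 8.0.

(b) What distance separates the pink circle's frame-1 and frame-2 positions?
5.0

The pink circle moved from (10.7, 7.0) to (5.7, 7.0), a distance of √(5.0² + 0.0²) ≈ 5.0.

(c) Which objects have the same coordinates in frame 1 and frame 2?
none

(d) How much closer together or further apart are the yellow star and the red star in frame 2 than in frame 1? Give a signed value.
-2.4

Distance in frame 1: 10.2. Distance in frame 2: 7.8.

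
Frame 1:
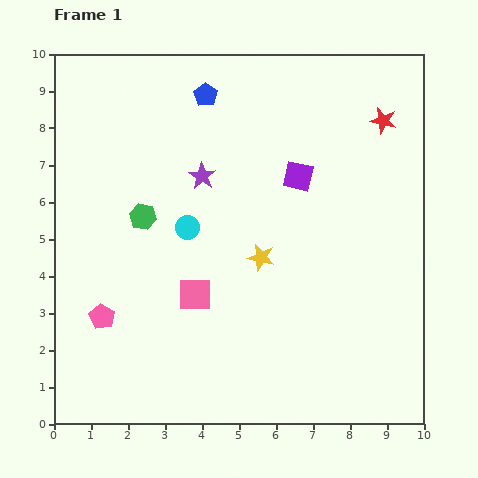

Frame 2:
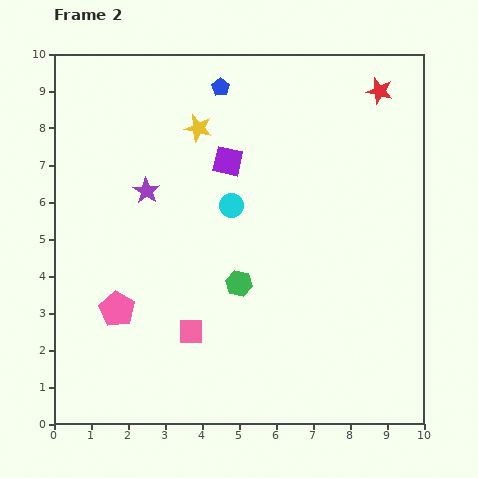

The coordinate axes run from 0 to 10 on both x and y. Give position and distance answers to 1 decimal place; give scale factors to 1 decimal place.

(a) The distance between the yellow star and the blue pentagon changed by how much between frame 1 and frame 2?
-3.3

Distance in frame 1: 4.6. Distance in frame 2: 1.3.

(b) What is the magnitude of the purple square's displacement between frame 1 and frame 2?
1.9

The purple square moved from (6.6, 6.7) to (4.7, 7.1), a distance of √(1.9² + 0.4²) ≈ 1.9.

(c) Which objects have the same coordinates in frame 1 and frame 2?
none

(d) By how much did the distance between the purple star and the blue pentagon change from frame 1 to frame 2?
+1.2

Distance in frame 1: 2.2. Distance in frame 2: 3.4.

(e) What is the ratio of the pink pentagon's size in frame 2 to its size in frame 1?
1.4×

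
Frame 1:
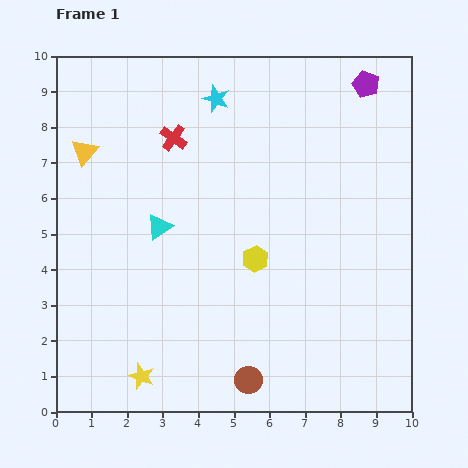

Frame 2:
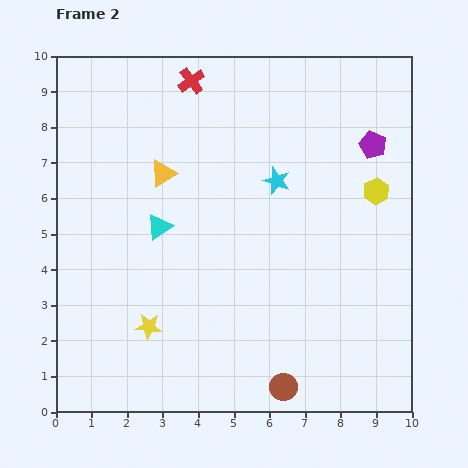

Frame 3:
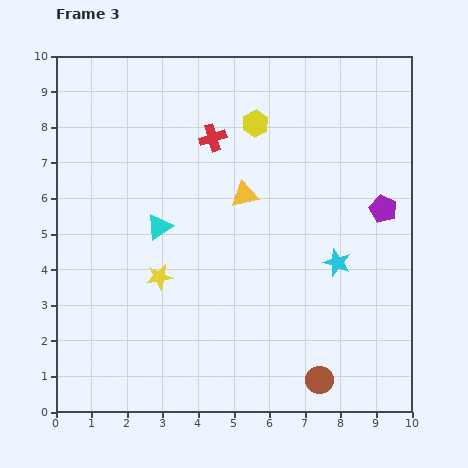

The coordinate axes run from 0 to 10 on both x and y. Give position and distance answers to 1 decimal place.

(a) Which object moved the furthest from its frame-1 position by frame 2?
the yellow hexagon

(moved 3.9; next 2.9)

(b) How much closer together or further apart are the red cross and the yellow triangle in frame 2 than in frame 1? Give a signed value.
+0.2

Distance in frame 1: 2.5. Distance in frame 2: 2.7.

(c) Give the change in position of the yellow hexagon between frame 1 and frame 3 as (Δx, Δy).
(0.0, 3.8)

The yellow hexagon was at (5.6, 4.3) in frame 1 and (5.6, 8.1) in frame 3.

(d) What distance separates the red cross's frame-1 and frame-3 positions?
1.1

The red cross moved from (3.3, 7.7) to (4.4, 7.7), a distance of √(1.1² + 0.0²) ≈ 1.1.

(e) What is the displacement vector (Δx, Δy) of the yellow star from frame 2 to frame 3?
(0.3, 1.4)

The yellow star was at (2.6, 2.4) in frame 2 and (2.9, 3.8) in frame 3.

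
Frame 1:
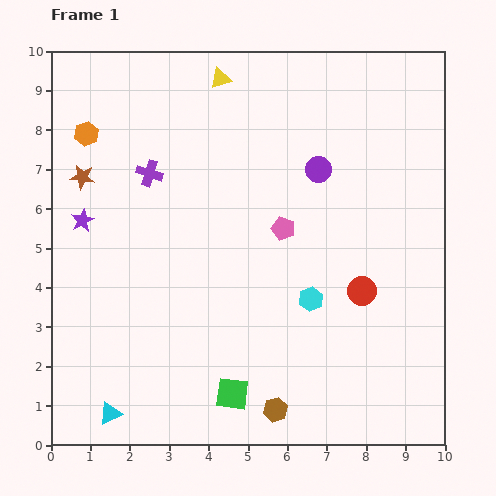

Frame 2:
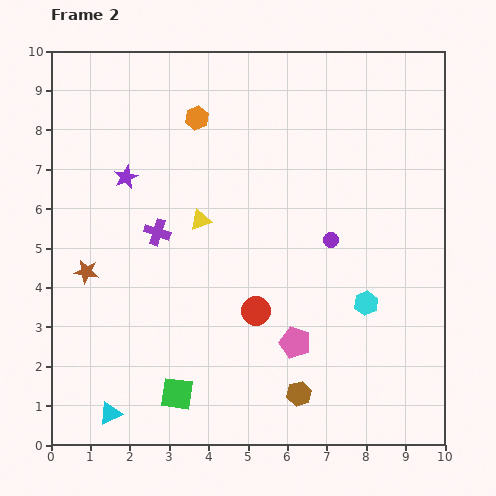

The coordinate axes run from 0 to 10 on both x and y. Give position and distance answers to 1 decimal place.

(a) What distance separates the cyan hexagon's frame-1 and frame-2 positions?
1.4

The cyan hexagon moved from (6.6, 3.7) to (8.0, 3.6), a distance of √(1.4² + 0.1²) ≈ 1.4.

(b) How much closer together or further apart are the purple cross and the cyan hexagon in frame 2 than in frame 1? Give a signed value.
+0.4

Distance in frame 1: 5.2. Distance in frame 2: 5.6.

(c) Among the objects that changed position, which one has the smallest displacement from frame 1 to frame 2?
the brown hexagon

(moved 0.7)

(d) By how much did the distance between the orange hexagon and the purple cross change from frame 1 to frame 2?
+1.2

Distance in frame 1: 1.9. Distance in frame 2: 3.1.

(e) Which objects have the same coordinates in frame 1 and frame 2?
the cyan triangle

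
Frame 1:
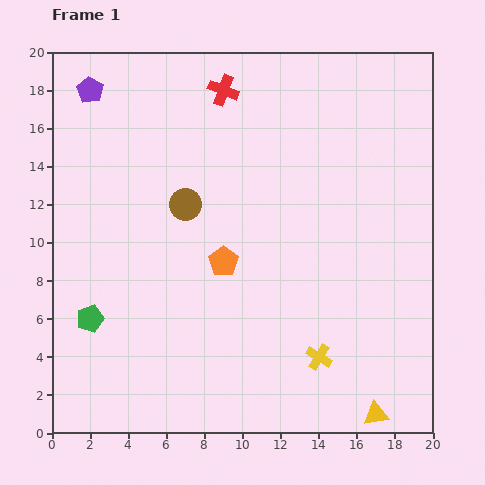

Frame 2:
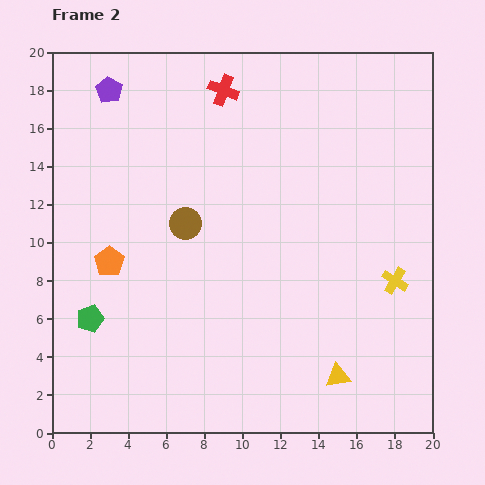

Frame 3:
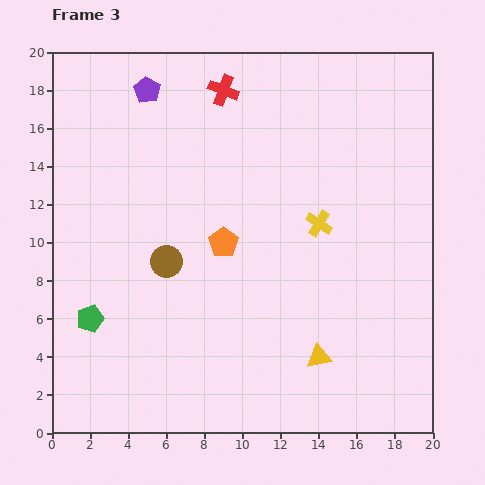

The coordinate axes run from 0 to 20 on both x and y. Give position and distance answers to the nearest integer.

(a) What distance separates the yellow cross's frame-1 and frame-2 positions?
6

The yellow cross moved from (14, 4) to (18, 8), a distance of √(4² + 4²) ≈ 6.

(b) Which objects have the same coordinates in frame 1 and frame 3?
the red cross, the green pentagon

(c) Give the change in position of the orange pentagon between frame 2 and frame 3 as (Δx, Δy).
(6, 1)

The orange pentagon was at (3, 9) in frame 2 and (9, 10) in frame 3.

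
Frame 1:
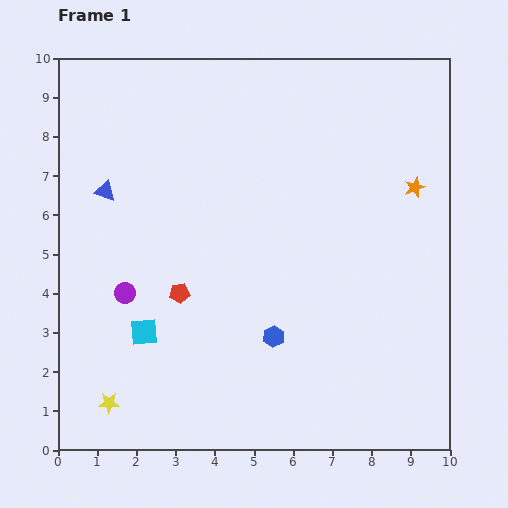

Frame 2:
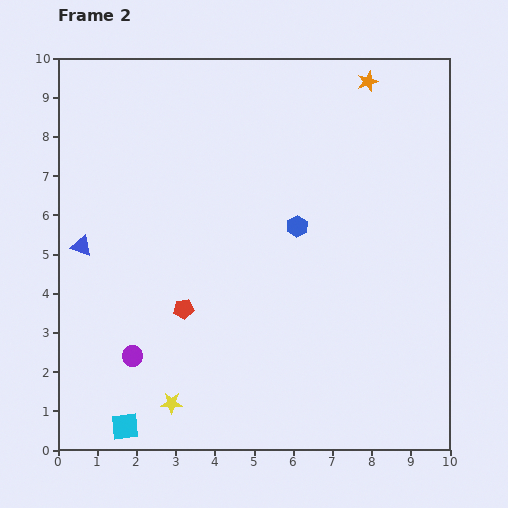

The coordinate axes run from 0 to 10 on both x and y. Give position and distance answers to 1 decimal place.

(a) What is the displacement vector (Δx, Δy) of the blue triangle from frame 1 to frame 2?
(-0.6, -1.4)

The blue triangle was at (1.2, 6.6) in frame 1 and (0.6, 5.2) in frame 2.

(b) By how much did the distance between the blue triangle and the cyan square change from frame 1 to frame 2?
+1.0

Distance in frame 1: 3.7. Distance in frame 2: 4.7.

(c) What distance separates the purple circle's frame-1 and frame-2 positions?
1.6

The purple circle moved from (1.7, 4.0) to (1.9, 2.4), a distance of √(0.2² + 1.6²) ≈ 1.6.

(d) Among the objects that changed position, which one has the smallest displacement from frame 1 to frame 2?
the red pentagon

(moved 0.4)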